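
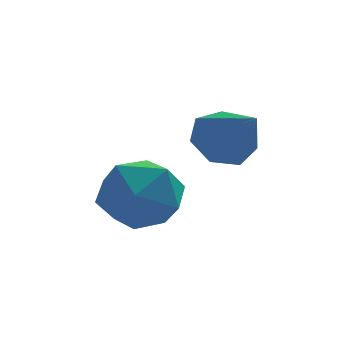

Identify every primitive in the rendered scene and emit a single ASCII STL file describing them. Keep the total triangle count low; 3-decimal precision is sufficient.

solid 
facet normal -0.339 0.717 -0.609
outer loop
vertex -0.922 0.163 1.335
vertex -1.181 0.508 1.886
vertex -0.546 0.563 1.597
endloop
endfacet
facet normal 0.786 -0.510 -0.349
outer loop
vertex -0.922 0.163 1.335
vertex -0.546 0.563 1.597
vertex -0.719 -0.468 2.714
endloop
endfacet
facet normal -0.339 0.718 -0.608
outer loop
vertex -0.546 0.563 1.597
vertex -1.181 0.508 1.886
vertex -0.649 0.921 2.077
endloop
endfacet
facet normal 0.982 0.035 0.185
outer loop
vertex -0.546 0.563 1.597
vertex -0.649 0.921 2.077
vertex -0.719 -0.468 2.714
endloop
endfacet
facet normal -0.339 0.718 -0.608
outer loop
vertex -0.649 0.921 2.077
vertex -1.181 0.508 1.886
vertex -1.152 0.968 2.413
endloop
endfacet
facet normal 0.546 0.326 0.772
outer loop
vertex -0.649 0.921 2.077
vertex -1.152 0.968 2.413
vertex -0.719 -0.468 2.714
endloop
endfacet
facet normal -0.341 0.718 -0.608
outer loop
vertex -1.152 0.968 2.413
vertex -1.181 0.508 1.886
vertex -1.677 0.668 2.353
endloop
endfacet
facet normal -0.194 0.145 0.970
outer loop
vertex -1.152 0.968 2.413
vertex -1.677 0.668 2.353
vertex -0.719 -0.468 2.714
endloop
endfacet
facet normal -0.340 0.718 -0.607
outer loop
vertex -1.677 0.668 2.353
vertex -1.181 0.508 1.886
vertex -1.829 0.248 1.942
endloop
endfacet
facet normal -0.680 -0.372 0.632
outer loop
vertex -1.677 0.668 2.353
vertex -1.829 0.248 1.942
vertex -0.719 -0.468 2.714
endloop
endfacet
facet normal -0.340 0.717 -0.609
outer loop
vertex -1.829 0.248 1.942
vertex -1.181 0.508 1.886
vertex -1.492 0.023 1.489
endloop
endfacet
facet normal -0.547 -0.837 0.009
outer loop
vertex -1.829 0.248 1.942
vertex -1.492 0.023 1.489
vertex -0.719 -0.468 2.714
endloop
endfacet
facet normal -0.340 0.717 -0.609
outer loop
vertex -1.492 0.023 1.489
vertex -1.181 0.508 1.886
vertex -0.922 0.163 1.335
endloop
endfacet
facet normal 0.105 -0.898 -0.427
outer loop
vertex -1.492 0.023 1.489
vertex -0.922 0.163 1.335
vertex -0.719 -0.468 2.714
endloop
endfacet
facet normal -0.140 0.968 0.207
outer loop
vertex -2.523 1.638 0.097
vertex -3.338 1.423 0.55
vertex -2.512 1.439 1.033
endloop
endfacet
facet normal 0.556 0.814 0.167
outer loop
vertex -2.523 1.638 0.097
vertex -2.512 1.439 1.033
vertex -1.829 1.089 0.462
endloop
endfacet
facet normal 0.685 0.546 -0.481
outer loop
vertex -2.523 1.638 0.097
vertex -1.829 1.089 0.462
vertex -2.232 0.858 -0.374
endloop
endfacet
facet normal 0.069 0.534 -0.842
outer loop
vertex -2.523 1.638 0.097
vertex -2.232 0.858 -0.374
vertex -3.165 1.064 -0.32
endloop
endfacet
facet normal -0.441 0.795 -0.416
outer loop
vertex -2.523 1.638 0.097
vertex -3.165 1.064 -0.32
vertex -3.338 1.423 0.55
endloop
endfacet
facet normal 0.698 0.306 0.647
outer loop
vertex -1.829 1.089 0.462
vertex -2.512 1.439 1.033
vertex -2.215 0.536 1.14
endloop
endfacet
facet normal -0.428 0.555 0.713
outer loop
vertex -2.512 1.439 1.033
vertex -3.338 1.423 0.55
vertex -3.148 0.742 1.194
endloop
endfacet
facet normal -0.915 0.276 -0.296
outer loop
vertex -3.338 1.423 0.55
vertex -3.165 1.064 -0.32
vertex -3.551 0.511 0.358
endloop
endfacet
facet normal -0.089 -0.146 -0.985
outer loop
vertex -3.165 1.064 -0.32
vertex -2.232 0.858 -0.374
vertex -2.868 0.161 -0.213
endloop
endfacet
facet normal 0.907 -0.127 -0.402
outer loop
vertex -2.232 0.858 -0.374
vertex -1.829 1.089 0.462
vertex -2.042 0.177 0.27
endloop
endfacet
facet normal -0.069 -0.534 0.842
outer loop
vertex -2.857 -0.038 0.723
vertex -2.215 0.536 1.14
vertex -3.148 0.742 1.194
endloop
endfacet
facet normal -0.685 -0.546 0.481
outer loop
vertex -2.857 -0.038 0.723
vertex -3.148 0.742 1.194
vertex -3.551 0.511 0.358
endloop
endfacet
facet normal -0.556 -0.814 -0.167
outer loop
vertex -2.857 -0.038 0.723
vertex -3.551 0.511 0.358
vertex -2.868 0.161 -0.213
endloop
endfacet
facet normal 0.140 -0.968 -0.207
outer loop
vertex -2.857 -0.038 0.723
vertex -2.868 0.161 -0.213
vertex -2.042 0.177 0.27
endloop
endfacet
facet normal 0.441 -0.795 0.416
outer loop
vertex -2.857 -0.038 0.723
vertex -2.042 0.177 0.27
vertex -2.215 0.536 1.14
endloop
endfacet
facet normal 0.089 0.146 0.985
outer loop
vertex -3.148 0.742 1.194
vertex -2.215 0.536 1.14
vertex -2.512 1.439 1.033
endloop
endfacet
facet normal -0.907 0.127 0.402
outer loop
vertex -3.551 0.511 0.358
vertex -3.148 0.742 1.194
vertex -3.338 1.423 0.55
endloop
endfacet
facet normal -0.698 -0.306 -0.647
outer loop
vertex -2.868 0.161 -0.213
vertex -3.551 0.511 0.358
vertex -3.165 1.064 -0.32
endloop
endfacet
facet normal 0.428 -0.555 -0.713
outer loop
vertex -2.042 0.177 0.27
vertex -2.868 0.161 -0.213
vertex -2.232 0.858 -0.374
endloop
endfacet
facet normal 0.915 -0.276 0.296
outer loop
vertex -2.215 0.536 1.14
vertex -2.042 0.177 0.27
vertex -1.829 1.089 0.462
endloop
endfacet

endsolid


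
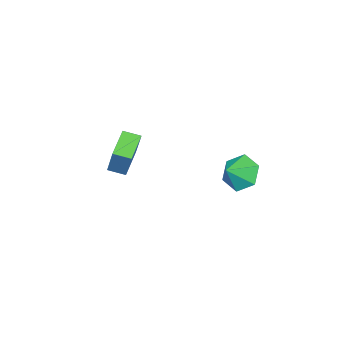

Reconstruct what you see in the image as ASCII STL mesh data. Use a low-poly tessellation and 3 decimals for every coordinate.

solid 
facet normal -0.587 0.768 -0.256
outer loop
vertex 0.253 -1.376 3.98
vertex 1.35 -0.732 3.395
vertex -0.106 -2.166 2.437
endloop
endfacet
facet normal -0.784 -0.460 0.418
outer loop
vertex 0.37 -2.788 2.645
vertex 0.253 -1.376 3.98
vertex -0.106 -2.166 2.437
endloop
endfacet
facet normal -0.587 0.768 -0.256
outer loop
vertex -0.106 -2.166 2.437
vertex 1.35 -0.732 3.395
vertex 0.991 -1.522 1.852
endloop
endfacet
facet normal -0.203 -0.447 -0.872
outer loop
vertex 0.991 -1.522 1.852
vertex 0.37 -2.788 2.645
vertex -0.106 -2.166 2.437
endloop
endfacet
facet normal 0.203 0.447 0.872
outer loop
vertex 0.253 -1.376 3.98
vertex 1.826 -1.354 3.603
vertex 1.35 -0.732 3.395
endloop
endfacet
facet normal -0.784 -0.460 0.418
outer loop
vertex 0.729 -1.998 4.188
vertex 0.253 -1.376 3.98
vertex 0.37 -2.788 2.645
endloop
endfacet
facet normal 0.203 0.447 0.872
outer loop
vertex 0.729 -1.998 4.188
vertex 1.826 -1.354 3.603
vertex 0.253 -1.376 3.98
endloop
endfacet
facet normal 0.784 0.460 -0.418
outer loop
vertex 1.35 -0.732 3.395
vertex 1.826 -1.354 3.603
vertex 0.991 -1.522 1.852
endloop
endfacet
facet normal -0.203 -0.447 -0.872
outer loop
vertex 1.467 -2.144 2.06
vertex 0.37 -2.788 2.645
vertex 0.991 -1.522 1.852
endloop
endfacet
facet normal 0.784 0.460 -0.418
outer loop
vertex 0.991 -1.522 1.852
vertex 1.826 -1.354 3.603
vertex 1.467 -2.144 2.06
endloop
endfacet
facet normal 0.587 -0.768 0.256
outer loop
vertex 1.467 -2.144 2.06
vertex 0.729 -1.998 4.188
vertex 0.37 -2.788 2.645
endloop
endfacet
facet normal 0.587 -0.768 0.256
outer loop
vertex 1.826 -1.354 3.603
vertex 0.729 -1.998 4.188
vertex 1.467 -2.144 2.06
endloop
endfacet
facet normal -0.836 -0.031 -0.548
outer loop
vertex -0.612 3.348 2.615
vertex -1.092 3.074 3.363
vertex -1.002 3.98 3.174
endloop
endfacet
facet normal 0.798 0.592 -0.113
outer loop
vertex -0.612 3.348 2.615
vertex -1.002 3.98 3.174
vertex -0.248 3.106 3.917
endloop
endfacet
facet normal -0.836 -0.031 -0.548
outer loop
vertex -1.002 3.98 3.174
vertex -1.092 3.074 3.363
vertex -1.482 3.707 3.922
endloop
endfacet
facet normal 0.376 0.767 0.521
outer loop
vertex -1.002 3.98 3.174
vertex -1.482 3.707 3.922
vertex -0.248 3.106 3.917
endloop
endfacet
facet normal -0.836 -0.031 -0.548
outer loop
vertex -1.482 3.707 3.922
vertex -1.092 3.074 3.363
vertex -1.572 2.8 4.111
endloop
endfacet
facet normal 0.098 0.194 0.976
outer loop
vertex -1.482 3.707 3.922
vertex -1.572 2.8 4.111
vertex -0.248 3.106 3.917
endloop
endfacet
facet normal -0.836 -0.031 -0.548
outer loop
vertex -1.572 2.8 4.111
vertex -1.092 3.074 3.363
vertex -1.182 2.168 3.552
endloop
endfacet
facet normal 0.245 -0.553 0.796
outer loop
vertex -1.572 2.8 4.111
vertex -1.182 2.168 3.552
vertex -0.248 3.106 3.917
endloop
endfacet
facet normal -0.836 -0.031 -0.548
outer loop
vertex -1.182 2.168 3.552
vertex -1.092 3.074 3.363
vertex -0.702 2.442 2.804
endloop
endfacet
facet normal 0.667 -0.727 0.162
outer loop
vertex -1.182 2.168 3.552
vertex -0.702 2.442 2.804
vertex -0.248 3.106 3.917
endloop
endfacet
facet normal -0.836 -0.031 -0.548
outer loop
vertex -0.702 2.442 2.804
vertex -1.092 3.074 3.363
vertex -0.612 3.348 2.615
endloop
endfacet
facet normal 0.944 -0.155 -0.293
outer loop
vertex -0.702 2.442 2.804
vertex -0.612 3.348 2.615
vertex -0.248 3.106 3.917
endloop
endfacet

endsolid


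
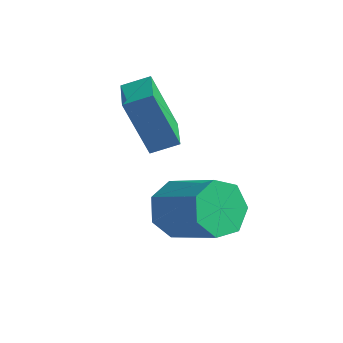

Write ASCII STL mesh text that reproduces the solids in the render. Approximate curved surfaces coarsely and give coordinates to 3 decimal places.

solid 
facet normal -0.784 0.214 -0.582
outer loop
vertex 0.539 0.641 -3.666
vertex 0.031 -0.102 -3.254
vertex 0.078 0.845 -2.97
endloop
endfacet
facet normal 0.311 0.948 -0.072
outer loop
vertex 0.539 0.641 -3.666
vertex 0.078 0.845 -2.97
vertex 2.217 0.185 -2.418
endloop
endfacet
facet normal 0.311 0.948 -0.072
outer loop
vertex 2.217 0.185 -2.418
vertex 0.078 0.845 -2.97
vertex 1.756 0.389 -1.723
endloop
endfacet
facet normal 0.784 -0.213 0.583
outer loop
vertex 2.217 0.185 -2.418
vertex 1.756 0.389 -1.723
vertex 1.709 -0.558 -2.006
endloop
endfacet
facet normal -0.784 0.214 -0.583
outer loop
vertex 0.078 0.845 -2.97
vertex 0.031 -0.102 -3.254
vertex -0.419 0.336 -2.488
endloop
endfacet
facet normal -0.226 0.777 0.588
outer loop
vertex 0.078 0.845 -2.97
vertex -0.419 0.336 -2.488
vertex 1.756 0.389 -1.723
endloop
endfacet
facet normal -0.226 0.777 0.588
outer loop
vertex 1.756 0.389 -1.723
vertex -0.419 0.336 -2.488
vertex 1.259 -0.12 -1.241
endloop
endfacet
facet normal 0.784 -0.213 0.583
outer loop
vertex 1.756 0.389 -1.723
vertex 1.259 -0.12 -1.241
vertex 1.709 -0.558 -2.006
endloop
endfacet
facet normal -0.784 0.214 -0.583
outer loop
vertex -0.419 0.336 -2.488
vertex 0.031 -0.102 -3.254
vertex -0.577 -0.503 -2.583
endloop
endfacet
facet normal -0.593 0.020 0.805
outer loop
vertex -0.419 0.336 -2.488
vertex -0.577 -0.503 -2.583
vertex 1.259 -0.12 -1.241
endloop
endfacet
facet normal -0.593 0.021 0.805
outer loop
vertex 1.259 -0.12 -1.241
vertex -0.577 -0.503 -2.583
vertex 1.101 -0.959 -1.335
endloop
endfacet
facet normal 0.784 -0.213 0.583
outer loop
vertex 1.259 -0.12 -1.241
vertex 1.101 -0.959 -1.335
vertex 1.709 -0.558 -2.006
endloop
endfacet
facet normal -0.784 0.213 -0.583
outer loop
vertex -0.577 -0.503 -2.583
vertex 0.031 -0.102 -3.254
vertex -0.277 -1.04 -3.183
endloop
endfacet
facet normal -0.513 -0.751 0.416
outer loop
vertex -0.577 -0.503 -2.583
vertex -0.277 -1.04 -3.183
vertex 1.101 -0.959 -1.335
endloop
endfacet
facet normal -0.513 -0.751 0.416
outer loop
vertex 1.101 -0.959 -1.335
vertex -0.277 -1.04 -3.183
vertex 1.401 -1.496 -1.935
endloop
endfacet
facet normal 0.784 -0.213 0.583
outer loop
vertex 1.101 -0.959 -1.335
vertex 1.401 -1.496 -1.935
vertex 1.709 -0.558 -2.006
endloop
endfacet
facet normal -0.784 0.213 -0.583
outer loop
vertex -0.277 -1.04 -3.183
vertex 0.031 -0.102 -3.254
vertex 0.255 -0.871 -3.836
endloop
endfacet
facet normal -0.047 -0.957 -0.286
outer loop
vertex -0.277 -1.04 -3.183
vertex 0.255 -0.871 -3.836
vertex 1.401 -1.496 -1.935
endloop
endfacet
facet normal -0.047 -0.957 -0.286
outer loop
vertex 1.401 -1.496 -1.935
vertex 0.255 -0.871 -3.836
vertex 1.933 -1.327 -2.588
endloop
endfacet
facet normal 0.784 -0.213 0.583
outer loop
vertex 1.401 -1.496 -1.935
vertex 1.933 -1.327 -2.588
vertex 1.709 -0.558 -2.006
endloop
endfacet
facet normal -0.784 0.213 -0.583
outer loop
vertex 0.255 -0.871 -3.836
vertex 0.031 -0.102 -3.254
vertex 0.618 -0.123 -4.051
endloop
endfacet
facet normal 0.455 -0.443 -0.773
outer loop
vertex 0.255 -0.871 -3.836
vertex 0.618 -0.123 -4.051
vertex 1.933 -1.327 -2.588
endloop
endfacet
facet normal 0.455 -0.443 -0.773
outer loop
vertex 1.933 -1.327 -2.588
vertex 0.618 -0.123 -4.051
vertex 2.296 -0.579 -2.803
endloop
endfacet
facet normal 0.784 -0.213 0.583
outer loop
vertex 1.933 -1.327 -2.588
vertex 2.296 -0.579 -2.803
vertex 1.709 -0.558 -2.006
endloop
endfacet
facet normal -0.784 0.213 -0.583
outer loop
vertex 0.618 -0.123 -4.051
vertex 0.031 -0.102 -3.254
vertex 0.539 0.641 -3.666
endloop
endfacet
facet normal 0.614 0.405 -0.678
outer loop
vertex 0.618 -0.123 -4.051
vertex 0.539 0.641 -3.666
vertex 2.296 -0.579 -2.803
endloop
endfacet
facet normal 0.614 0.405 -0.678
outer loop
vertex 2.296 -0.579 -2.803
vertex 0.539 0.641 -3.666
vertex 2.217 0.185 -2.418
endloop
endfacet
facet normal 0.784 -0.213 0.583
outer loop
vertex 2.296 -0.579 -2.803
vertex 2.217 0.185 -2.418
vertex 1.709 -0.558 -2.006
endloop
endfacet
facet normal -0.771 -0.533 -0.348
outer loop
vertex -1.96 0.34 0.504
vertex -2.609 1.439 0.26
vertex -1.1 0.404 -1.498
endloop
endfacet
facet normal 0.499 -0.846 0.187
outer loop
vertex -0.351 0.921 -1.16
vertex -1.96 0.34 0.504
vertex -1.1 0.404 -1.498
endloop
endfacet
facet normal -0.771 -0.532 -0.349
outer loop
vertex -1.1 0.404 -1.498
vertex -2.609 1.439 0.26
vertex -1.749 1.504 -1.742
endloop
endfacet
facet normal 0.394 0.029 -0.918
outer loop
vertex -1.749 1.504 -1.742
vertex -0.351 0.921 -1.16
vertex -1.1 0.404 -1.498
endloop
endfacet
facet normal -0.394 -0.029 0.918
outer loop
vertex -1.96 0.34 0.504
vertex -1.86 1.956 0.598
vertex -2.609 1.439 0.26
endloop
endfacet
facet normal 0.499 -0.846 0.187
outer loop
vertex -1.211 0.856 0.842
vertex -1.96 0.34 0.504
vertex -0.351 0.921 -1.16
endloop
endfacet
facet normal -0.394 -0.029 0.918
outer loop
vertex -1.211 0.856 0.842
vertex -1.86 1.956 0.598
vertex -1.96 0.34 0.504
endloop
endfacet
facet normal -0.499 0.846 -0.187
outer loop
vertex -2.609 1.439 0.26
vertex -1.86 1.956 0.598
vertex -1.749 1.504 -1.742
endloop
endfacet
facet normal 0.394 0.029 -0.918
outer loop
vertex -1.0 2.02 -1.404
vertex -0.351 0.921 -1.16
vertex -1.749 1.504 -1.742
endloop
endfacet
facet normal -0.499 0.846 -0.187
outer loop
vertex -1.749 1.504 -1.742
vertex -1.86 1.956 0.598
vertex -1.0 2.02 -1.404
endloop
endfacet
facet normal 0.771 0.533 0.349
outer loop
vertex -1.0 2.02 -1.404
vertex -1.211 0.856 0.842
vertex -0.351 0.921 -1.16
endloop
endfacet
facet normal 0.771 0.532 0.348
outer loop
vertex -1.86 1.956 0.598
vertex -1.211 0.856 0.842
vertex -1.0 2.02 -1.404
endloop
endfacet

endsolid


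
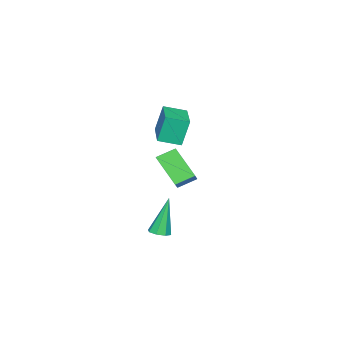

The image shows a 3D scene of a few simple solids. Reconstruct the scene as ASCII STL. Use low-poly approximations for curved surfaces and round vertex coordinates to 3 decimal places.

solid 
facet normal 0.293 -0.061 -0.954
outer loop
vertex 2.772 -0.656 -0.653
vertex 2.333 -0.4 -0.804
vertex 2.823 -0.254 -0.663
endloop
endfacet
facet normal 0.851 -0.095 0.517
outer loop
vertex 2.772 -0.656 -0.653
vertex 2.823 -0.254 -0.663
vertex 1.747 -0.28 1.104
endloop
endfacet
facet normal 0.292 -0.059 -0.954
outer loop
vertex 2.823 -0.254 -0.663
vertex 2.333 -0.4 -0.804
vertex 2.587 0.063 -0.755
endloop
endfacet
facet normal 0.668 0.618 0.416
outer loop
vertex 2.823 -0.254 -0.663
vertex 2.587 0.063 -0.755
vertex 1.747 -0.28 1.104
endloop
endfacet
facet normal 0.293 -0.060 -0.954
outer loop
vertex 2.587 0.063 -0.755
vertex 2.333 -0.4 -0.804
vertex 2.202 0.108 -0.876
endloop
endfacet
facet normal 0.050 0.978 0.203
outer loop
vertex 2.587 0.063 -0.755
vertex 2.202 0.108 -0.876
vertex 1.747 -0.28 1.104
endloop
endfacet
facet normal 0.294 -0.059 -0.954
outer loop
vertex 2.202 0.108 -0.876
vertex 2.333 -0.4 -0.804
vertex 1.895 -0.144 -0.955
endloop
endfacet
facet normal -0.635 0.772 0.005
outer loop
vertex 2.202 0.108 -0.876
vertex 1.895 -0.144 -0.955
vertex 1.747 -0.28 1.104
endloop
endfacet
facet normal 0.293 -0.061 -0.954
outer loop
vertex 1.895 -0.144 -0.955
vertex 2.333 -0.4 -0.804
vertex 1.844 -0.547 -0.945
endloop
endfacet
facet normal -0.990 0.124 -0.063
outer loop
vertex 1.895 -0.144 -0.955
vertex 1.844 -0.547 -0.945
vertex 1.747 -0.28 1.104
endloop
endfacet
facet normal 0.293 -0.059 -0.954
outer loop
vertex 1.844 -0.547 -0.945
vertex 2.333 -0.4 -0.804
vertex 2.08 -0.863 -0.853
endloop
endfacet
facet normal -0.806 -0.591 0.039
outer loop
vertex 1.844 -0.547 -0.945
vertex 2.08 -0.863 -0.853
vertex 1.747 -0.28 1.104
endloop
endfacet
facet normal 0.293 -0.059 -0.954
outer loop
vertex 2.08 -0.863 -0.853
vertex 2.333 -0.4 -0.804
vertex 2.465 -0.908 -0.732
endloop
endfacet
facet normal -0.190 -0.949 0.251
outer loop
vertex 2.08 -0.863 -0.853
vertex 2.465 -0.908 -0.732
vertex 1.747 -0.28 1.104
endloop
endfacet
facet normal 0.294 -0.059 -0.954
outer loop
vertex 2.465 -0.908 -0.732
vertex 2.333 -0.4 -0.804
vertex 2.772 -0.656 -0.653
endloop
endfacet
facet normal 0.495 -0.744 0.448
outer loop
vertex 2.465 -0.908 -0.732
vertex 2.772 -0.656 -0.653
vertex 1.747 -0.28 1.104
endloop
endfacet
facet normal -0.645 0.626 0.438
outer loop
vertex 1.284 -0.116 3.782
vertex 2.124 0.292 4.435
vertex 1.631 1.075 2.591
endloop
endfacet
facet normal -0.738 -0.358 -0.573
outer loop
vertex 2.256 0.468 2.165
vertex 1.284 -0.116 3.782
vertex 1.631 1.075 2.591
endloop
endfacet
facet normal -0.645 0.626 0.438
outer loop
vertex 1.631 1.075 2.591
vertex 2.124 0.292 4.435
vertex 2.471 1.483 3.244
endloop
endfacet
facet normal 0.201 0.693 -0.692
outer loop
vertex 2.471 1.483 3.244
vertex 2.256 0.468 2.165
vertex 1.631 1.075 2.591
endloop
endfacet
facet normal -0.201 -0.693 0.692
outer loop
vertex 1.284 -0.116 3.782
vertex 2.749 -0.315 4.009
vertex 2.124 0.292 4.435
endloop
endfacet
facet normal -0.738 -0.358 -0.573
outer loop
vertex 1.909 -0.723 3.356
vertex 1.284 -0.116 3.782
vertex 2.256 0.468 2.165
endloop
endfacet
facet normal -0.201 -0.693 0.692
outer loop
vertex 1.909 -0.723 3.356
vertex 2.749 -0.315 4.009
vertex 1.284 -0.116 3.782
endloop
endfacet
facet normal 0.738 0.358 0.573
outer loop
vertex 2.124 0.292 4.435
vertex 2.749 -0.315 4.009
vertex 2.471 1.483 3.244
endloop
endfacet
facet normal 0.201 0.693 -0.692
outer loop
vertex 3.096 0.876 2.818
vertex 2.256 0.468 2.165
vertex 2.471 1.483 3.244
endloop
endfacet
facet normal 0.738 0.358 0.573
outer loop
vertex 2.471 1.483 3.244
vertex 2.749 -0.315 4.009
vertex 3.096 0.876 2.818
endloop
endfacet
facet normal 0.645 -0.626 -0.438
outer loop
vertex 3.096 0.876 2.818
vertex 1.909 -0.723 3.356
vertex 2.256 0.468 2.165
endloop
endfacet
facet normal 0.645 -0.626 -0.438
outer loop
vertex 2.749 -0.315 4.009
vertex 1.909 -0.723 3.356
vertex 3.096 0.876 2.818
endloop
endfacet
facet normal -0.811 -0.576 -0.101
outer loop
vertex -3.788 -4.095 3.774
vertex -4.411 -3.164 3.472
vertex -3.446 -4.328 2.353
endloop
endfacet
facet normal 0.537 -0.802 0.261
outer loop
vertex -1.709 -3.096 2.568
vertex -3.788 -4.095 3.774
vertex -3.446 -4.328 2.353
endloop
endfacet
facet normal -0.811 -0.576 -0.101
outer loop
vertex -3.446 -4.328 2.353
vertex -4.411 -3.164 3.472
vertex -4.069 -3.397 2.05
endloop
endfacet
facet normal 0.231 -0.158 -0.960
outer loop
vertex -4.069 -3.397 2.05
vertex -1.709 -3.096 2.568
vertex -3.446 -4.328 2.353
endloop
endfacet
facet normal -0.230 0.157 0.960
outer loop
vertex -3.788 -4.095 3.774
vertex -2.674 -1.932 3.687
vertex -4.411 -3.164 3.472
endloop
endfacet
facet normal 0.537 -0.802 0.261
outer loop
vertex -2.051 -2.863 3.99
vertex -3.788 -4.095 3.774
vertex -1.709 -3.096 2.568
endloop
endfacet
facet normal -0.231 0.158 0.960
outer loop
vertex -2.051 -2.863 3.99
vertex -2.674 -1.932 3.687
vertex -3.788 -4.095 3.774
endloop
endfacet
facet normal -0.537 0.802 -0.261
outer loop
vertex -4.411 -3.164 3.472
vertex -2.674 -1.932 3.687
vertex -4.069 -3.397 2.05
endloop
endfacet
facet normal 0.231 -0.157 -0.960
outer loop
vertex -2.332 -2.165 2.266
vertex -1.709 -3.096 2.568
vertex -4.069 -3.397 2.05
endloop
endfacet
facet normal -0.537 0.802 -0.261
outer loop
vertex -4.069 -3.397 2.05
vertex -2.674 -1.932 3.687
vertex -2.332 -2.165 2.266
endloop
endfacet
facet normal 0.811 0.576 0.101
outer loop
vertex -2.332 -2.165 2.266
vertex -2.051 -2.863 3.99
vertex -1.709 -3.096 2.568
endloop
endfacet
facet normal 0.811 0.576 0.101
outer loop
vertex -2.674 -1.932 3.687
vertex -2.051 -2.863 3.99
vertex -2.332 -2.165 2.266
endloop
endfacet

endsolid


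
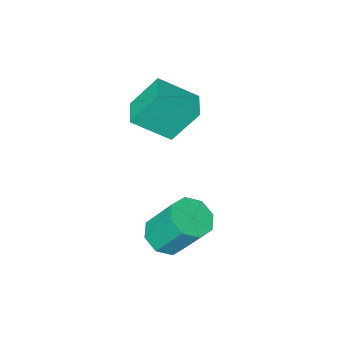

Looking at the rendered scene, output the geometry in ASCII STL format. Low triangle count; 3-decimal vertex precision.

solid 
facet normal 0.249 -0.472 -0.845
outer loop
vertex -0.296 2.569 -1.465
vertex -1.092 2.62 -1.728
vertex -0.411 3.106 -1.799
endloop
endfacet
facet normal 0.952 0.281 0.123
outer loop
vertex -0.296 2.569 -1.465
vertex -0.411 3.106 -1.799
vertex -0.771 3.469 0.151
endloop
endfacet
facet normal 0.952 0.280 0.124
outer loop
vertex -0.771 3.469 0.151
vertex -0.411 3.106 -1.799
vertex -0.886 4.007 -0.183
endloop
endfacet
facet normal -0.249 0.472 0.846
outer loop
vertex -0.771 3.469 0.151
vertex -0.886 4.007 -0.183
vertex -1.568 3.52 -0.112
endloop
endfacet
facet normal 0.248 -0.472 -0.846
outer loop
vertex -0.411 3.106 -1.799
vertex -1.092 2.62 -1.728
vertex -0.925 3.359 -2.091
endloop
endfacet
facet normal 0.547 0.789 -0.279
outer loop
vertex -0.411 3.106 -1.799
vertex -0.925 3.359 -2.091
vertex -0.886 4.007 -0.183
endloop
endfacet
facet normal 0.545 0.790 -0.280
outer loop
vertex -0.886 4.007 -0.183
vertex -0.925 3.359 -2.091
vertex -1.401 4.259 -0.475
endloop
endfacet
facet normal -0.249 0.472 0.846
outer loop
vertex -0.886 4.007 -0.183
vertex -1.401 4.259 -0.475
vertex -1.568 3.52 -0.112
endloop
endfacet
facet normal 0.249 -0.472 -0.846
outer loop
vertex -0.925 3.359 -2.091
vertex -1.092 2.62 -1.728
vertex -1.537 3.178 -2.17
endloop
endfacet
facet normal -0.180 0.836 -0.519
outer loop
vertex -0.925 3.359 -2.091
vertex -1.537 3.178 -2.17
vertex -1.401 4.259 -0.475
endloop
endfacet
facet normal -0.179 0.836 -0.519
outer loop
vertex -1.401 4.259 -0.475
vertex -1.537 3.178 -2.17
vertex -2.013 4.079 -0.554
endloop
endfacet
facet normal -0.248 0.472 0.846
outer loop
vertex -1.401 4.259 -0.475
vertex -2.013 4.079 -0.554
vertex -1.568 3.52 -0.112
endloop
endfacet
facet normal 0.249 -0.472 -0.846
outer loop
vertex -1.537 3.178 -2.17
vertex -1.092 2.62 -1.728
vertex -1.889 2.671 -1.991
endloop
endfacet
facet normal -0.799 0.394 -0.455
outer loop
vertex -1.537 3.178 -2.17
vertex -1.889 2.671 -1.991
vertex -2.013 4.079 -0.554
endloop
endfacet
facet normal -0.800 0.393 -0.454
outer loop
vertex -2.013 4.079 -0.554
vertex -1.889 2.671 -1.991
vertex -2.364 3.571 -0.375
endloop
endfacet
facet normal -0.249 0.471 0.846
outer loop
vertex -2.013 4.079 -0.554
vertex -2.364 3.571 -0.375
vertex -1.568 3.52 -0.112
endloop
endfacet
facet normal 0.249 -0.472 -0.846
outer loop
vertex -1.889 2.671 -1.991
vertex -1.092 2.62 -1.728
vertex -1.774 2.133 -1.657
endloop
endfacet
facet normal -0.952 -0.280 -0.124
outer loop
vertex -1.889 2.671 -1.991
vertex -1.774 2.133 -1.657
vertex -2.364 3.571 -0.375
endloop
endfacet
facet normal -0.952 -0.281 -0.123
outer loop
vertex -2.364 3.571 -0.375
vertex -1.774 2.133 -1.657
vertex -2.249 3.034 -0.041
endloop
endfacet
facet normal -0.249 0.472 0.845
outer loop
vertex -2.364 3.571 -0.375
vertex -2.249 3.034 -0.041
vertex -1.568 3.52 -0.112
endloop
endfacet
facet normal 0.249 -0.472 -0.846
outer loop
vertex -1.774 2.133 -1.657
vertex -1.092 2.62 -1.728
vertex -1.259 1.881 -1.365
endloop
endfacet
facet normal -0.545 -0.790 0.280
outer loop
vertex -1.774 2.133 -1.657
vertex -1.259 1.881 -1.365
vertex -2.249 3.034 -0.041
endloop
endfacet
facet normal -0.547 -0.789 0.279
outer loop
vertex -2.249 3.034 -0.041
vertex -1.259 1.881 -1.365
vertex -1.735 2.781 0.251
endloop
endfacet
facet normal -0.248 0.472 0.846
outer loop
vertex -2.249 3.034 -0.041
vertex -1.735 2.781 0.251
vertex -1.568 3.52 -0.112
endloop
endfacet
facet normal 0.248 -0.472 -0.846
outer loop
vertex -1.259 1.881 -1.365
vertex -1.092 2.62 -1.728
vertex -0.647 2.061 -1.286
endloop
endfacet
facet normal 0.179 -0.836 0.518
outer loop
vertex -1.259 1.881 -1.365
vertex -0.647 2.061 -1.286
vertex -1.735 2.781 0.251
endloop
endfacet
facet normal 0.180 -0.836 0.519
outer loop
vertex -1.735 2.781 0.251
vertex -0.647 2.061 -1.286
vertex -1.123 2.962 0.33
endloop
endfacet
facet normal -0.249 0.472 0.846
outer loop
vertex -1.735 2.781 0.251
vertex -1.123 2.962 0.33
vertex -1.568 3.52 -0.112
endloop
endfacet
facet normal 0.249 -0.471 -0.846
outer loop
vertex -0.647 2.061 -1.286
vertex -1.092 2.62 -1.728
vertex -0.296 2.569 -1.465
endloop
endfacet
facet normal 0.800 -0.392 0.454
outer loop
vertex -0.647 2.061 -1.286
vertex -0.296 2.569 -1.465
vertex -1.123 2.962 0.33
endloop
endfacet
facet normal 0.799 -0.394 0.454
outer loop
vertex -1.123 2.962 0.33
vertex -0.296 2.569 -1.465
vertex -0.771 3.469 0.151
endloop
endfacet
facet normal -0.249 0.472 0.846
outer loop
vertex -1.123 2.962 0.33
vertex -0.771 3.469 0.151
vertex -1.568 3.52 -0.112
endloop
endfacet
facet normal -0.504 -0.864 -0.029
outer loop
vertex -2.071 -1.413 1.727
vertex -2.919 -0.964 3.094
vertex -3.28 -0.675 0.734
endloop
endfacet
facet normal 0.508 -0.269 -0.818
outer loop
vertex -2.721 0.284 0.766
vertex -2.071 -1.413 1.727
vertex -3.28 -0.675 0.734
endloop
endfacet
facet normal -0.504 -0.864 -0.029
outer loop
vertex -3.28 -0.675 0.734
vertex -2.919 -0.964 3.094
vertex -4.128 -0.226 2.101
endloop
endfacet
facet normal -0.699 0.427 -0.574
outer loop
vertex -4.128 -0.226 2.101
vertex -2.721 0.284 0.766
vertex -3.28 -0.675 0.734
endloop
endfacet
facet normal 0.699 -0.427 0.574
outer loop
vertex -2.071 -1.413 1.727
vertex -2.36 -0.005 3.126
vertex -2.919 -0.964 3.094
endloop
endfacet
facet normal 0.508 -0.269 -0.818
outer loop
vertex -1.512 -0.454 1.759
vertex -2.071 -1.413 1.727
vertex -2.721 0.284 0.766
endloop
endfacet
facet normal 0.699 -0.427 0.574
outer loop
vertex -1.512 -0.454 1.759
vertex -2.36 -0.005 3.126
vertex -2.071 -1.413 1.727
endloop
endfacet
facet normal -0.508 0.269 0.818
outer loop
vertex -2.919 -0.964 3.094
vertex -2.36 -0.005 3.126
vertex -4.128 -0.226 2.101
endloop
endfacet
facet normal -0.699 0.427 -0.574
outer loop
vertex -3.569 0.733 2.133
vertex -2.721 0.284 0.766
vertex -4.128 -0.226 2.101
endloop
endfacet
facet normal -0.508 0.269 0.818
outer loop
vertex -4.128 -0.226 2.101
vertex -2.36 -0.005 3.126
vertex -3.569 0.733 2.133
endloop
endfacet
facet normal 0.504 0.864 0.029
outer loop
vertex -3.569 0.733 2.133
vertex -1.512 -0.454 1.759
vertex -2.721 0.284 0.766
endloop
endfacet
facet normal 0.504 0.864 0.029
outer loop
vertex -2.36 -0.005 3.126
vertex -1.512 -0.454 1.759
vertex -3.569 0.733 2.133
endloop
endfacet

endsolid


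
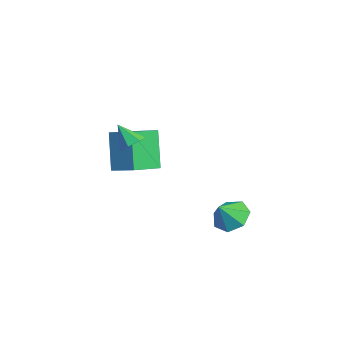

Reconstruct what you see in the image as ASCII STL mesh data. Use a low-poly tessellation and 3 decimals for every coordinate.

solid 
facet normal -0.505 0.106 0.857
outer loop
vertex 0.998 -1.486 2.341
vertex 0.3 -0.177 1.767
vertex 0.121 -2.144 1.906
endloop
endfacet
facet normal 0.438 -0.823 0.361
outer loop
vertex 1.06 -2.343 0.313
vertex 0.998 -1.486 2.341
vertex 0.121 -2.144 1.906
endloop
endfacet
facet normal -0.504 0.106 0.857
outer loop
vertex 0.121 -2.144 1.906
vertex 0.3 -0.177 1.767
vertex -0.577 -0.836 1.333
endloop
endfacet
facet normal -0.743 -0.558 -0.368
outer loop
vertex -0.577 -0.836 1.333
vertex 1.06 -2.343 0.313
vertex 0.121 -2.144 1.906
endloop
endfacet
facet normal 0.743 0.558 0.369
outer loop
vertex 0.998 -1.486 2.341
vertex 1.239 -0.376 0.174
vertex 0.3 -0.177 1.767
endloop
endfacet
facet normal 0.439 -0.823 0.361
outer loop
vertex 1.937 -1.684 0.747
vertex 0.998 -1.486 2.341
vertex 1.06 -2.343 0.313
endloop
endfacet
facet normal 0.743 0.558 0.369
outer loop
vertex 1.937 -1.684 0.747
vertex 1.239 -0.376 0.174
vertex 0.998 -1.486 2.341
endloop
endfacet
facet normal -0.439 0.822 -0.362
outer loop
vertex 0.3 -0.177 1.767
vertex 1.239 -0.376 0.174
vertex -0.577 -0.836 1.333
endloop
endfacet
facet normal -0.743 -0.558 -0.369
outer loop
vertex 0.362 -1.034 -0.261
vertex 1.06 -2.343 0.313
vertex -0.577 -0.836 1.333
endloop
endfacet
facet normal -0.439 0.823 -0.361
outer loop
vertex -0.577 -0.836 1.333
vertex 1.239 -0.376 0.174
vertex 0.362 -1.034 -0.261
endloop
endfacet
facet normal 0.504 -0.107 -0.857
outer loop
vertex 0.362 -1.034 -0.261
vertex 1.937 -1.684 0.747
vertex 1.06 -2.343 0.313
endloop
endfacet
facet normal 0.505 -0.106 -0.857
outer loop
vertex 1.239 -0.376 0.174
vertex 1.937 -1.684 0.747
vertex 0.362 -1.034 -0.261
endloop
endfacet
facet normal 0.576 0.374 -0.727
outer loop
vertex 2.948 -2.189 2.796
vertex 2.484 -1.866 2.594
vertex 2.898 -1.713 3.001
endloop
endfacet
facet normal 0.471 -0.307 0.827
outer loop
vertex 2.948 -2.189 2.796
vertex 2.898 -1.713 3.001
vertex 1.856 -2.274 3.386
endloop
endfacet
facet normal 0.576 0.374 -0.727
outer loop
vertex 2.898 -1.713 3.001
vertex 2.484 -1.866 2.594
vertex 2.536 -1.353 2.899
endloop
endfacet
facet normal 0.128 0.388 0.913
outer loop
vertex 2.898 -1.713 3.001
vertex 2.536 -1.353 2.899
vertex 1.856 -2.274 3.386
endloop
endfacet
facet normal 0.576 0.374 -0.727
outer loop
vertex 2.536 -1.353 2.899
vertex 2.484 -1.866 2.594
vertex 2.135 -1.379 2.568
endloop
endfacet
facet normal -0.501 0.664 0.555
outer loop
vertex 2.536 -1.353 2.899
vertex 2.135 -1.379 2.568
vertex 1.856 -2.274 3.386
endloop
endfacet
facet normal 0.576 0.374 -0.726
outer loop
vertex 2.135 -1.379 2.568
vertex 2.484 -1.866 2.594
vertex 1.997 -1.772 2.256
endloop
endfacet
facet normal -0.949 0.316 0.022
outer loop
vertex 2.135 -1.379 2.568
vertex 1.997 -1.772 2.256
vertex 1.856 -2.274 3.386
endloop
endfacet
facet normal 0.577 0.373 -0.727
outer loop
vertex 1.997 -1.772 2.256
vertex 2.484 -1.866 2.594
vertex 2.226 -2.237 2.199
endloop
endfacet
facet normal -0.873 -0.395 -0.285
outer loop
vertex 1.997 -1.772 2.256
vertex 2.226 -2.237 2.199
vertex 1.856 -2.274 3.386
endloop
endfacet
facet normal 0.576 0.374 -0.727
outer loop
vertex 2.226 -2.237 2.199
vertex 2.484 -1.866 2.594
vertex 2.649 -2.422 2.439
endloop
endfacet
facet normal -0.333 -0.934 -0.133
outer loop
vertex 2.226 -2.237 2.199
vertex 2.649 -2.422 2.439
vertex 1.856 -2.274 3.386
endloop
endfacet
facet normal 0.576 0.374 -0.727
outer loop
vertex 2.649 -2.422 2.439
vertex 2.484 -1.866 2.594
vertex 2.948 -2.189 2.796
endloop
endfacet
facet normal 0.265 -0.894 0.362
outer loop
vertex 2.649 -2.422 2.439
vertex 2.948 -2.189 2.796
vertex 1.856 -2.274 3.386
endloop
endfacet
facet normal -0.232 0.581 -0.780
outer loop
vertex 2.65 1.96 -3.195
vertex 2.023 2.327 -2.735
vertex 2.847 2.564 -2.804
endloop
endfacet
facet normal 0.898 -0.405 0.173
outer loop
vertex 2.65 1.96 -3.195
vertex 2.847 2.564 -2.804
vertex 2.277 1.693 -1.885
endloop
endfacet
facet normal -0.232 0.580 -0.780
outer loop
vertex 2.847 2.564 -2.804
vertex 2.023 2.327 -2.735
vertex 2.423 2.99 -2.361
endloop
endfacet
facet normal 0.778 0.137 0.613
outer loop
vertex 2.847 2.564 -2.804
vertex 2.423 2.99 -2.361
vertex 2.277 1.693 -1.885
endloop
endfacet
facet normal -0.234 0.581 -0.780
outer loop
vertex 2.423 2.99 -2.361
vertex 2.023 2.327 -2.735
vertex 1.698 2.916 -2.199
endloop
endfacet
facet normal 0.175 0.322 0.930
outer loop
vertex 2.423 2.99 -2.361
vertex 1.698 2.916 -2.199
vertex 2.277 1.693 -1.885
endloop
endfacet
facet normal -0.234 0.581 -0.780
outer loop
vertex 1.698 2.916 -2.199
vertex 2.023 2.327 -2.735
vertex 1.218 2.398 -2.441
endloop
endfacet
facet normal -0.459 0.011 0.888
outer loop
vertex 1.698 2.916 -2.199
vertex 1.218 2.398 -2.441
vertex 2.277 1.693 -1.885
endloop
endfacet
facet normal -0.234 0.581 -0.780
outer loop
vertex 1.218 2.398 -2.441
vertex 2.023 2.327 -2.735
vertex 1.344 1.827 -2.904
endloop
endfacet
facet normal -0.646 -0.562 0.517
outer loop
vertex 1.218 2.398 -2.441
vertex 1.344 1.827 -2.904
vertex 2.277 1.693 -1.885
endloop
endfacet
facet normal -0.234 0.581 -0.780
outer loop
vertex 1.344 1.827 -2.904
vertex 2.023 2.327 -2.735
vertex 1.981 1.632 -3.24
endloop
endfacet
facet normal -0.244 -0.965 0.097
outer loop
vertex 1.344 1.827 -2.904
vertex 1.981 1.632 -3.24
vertex 2.277 1.693 -1.885
endloop
endfacet
facet normal -0.232 0.581 -0.780
outer loop
vertex 1.981 1.632 -3.24
vertex 2.023 2.327 -2.735
vertex 2.65 1.96 -3.195
endloop
endfacet
facet normal 0.443 -0.895 -0.056
outer loop
vertex 1.981 1.632 -3.24
vertex 2.65 1.96 -3.195
vertex 2.277 1.693 -1.885
endloop
endfacet

endsolid


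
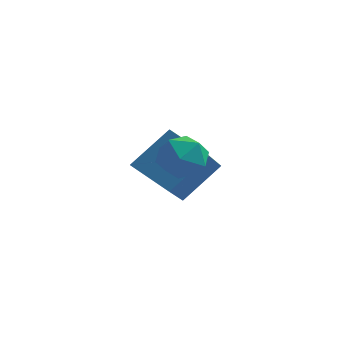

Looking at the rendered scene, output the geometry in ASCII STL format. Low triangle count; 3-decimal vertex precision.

solid 
facet normal -0.854 0.228 0.468
outer loop
vertex -4.152 -2.33 1.482
vertex -3.289 -1.456 2.63
vertex -4.331 -0.642 0.332
endloop
endfacet
facet normal -0.513 -0.520 -0.683
outer loop
vertex -3.051 -0.984 -0.37
vertex -4.152 -2.33 1.482
vertex -4.331 -0.642 0.332
endloop
endfacet
facet normal -0.854 0.228 0.468
outer loop
vertex -4.331 -0.642 0.332
vertex -3.289 -1.456 2.63
vertex -3.469 0.232 1.479
endloop
endfacet
facet normal -0.088 0.823 -0.561
outer loop
vertex -3.469 0.232 1.479
vertex -3.051 -0.984 -0.37
vertex -4.331 -0.642 0.332
endloop
endfacet
facet normal 0.088 -0.823 0.561
outer loop
vertex -4.152 -2.33 1.482
vertex -2.009 -1.798 1.928
vertex -3.289 -1.456 2.63
endloop
endfacet
facet normal -0.513 -0.520 -0.683
outer loop
vertex -2.871 -2.672 0.781
vertex -4.152 -2.33 1.482
vertex -3.051 -0.984 -0.37
endloop
endfacet
facet normal 0.087 -0.823 0.561
outer loop
vertex -2.871 -2.672 0.781
vertex -2.009 -1.798 1.928
vertex -4.152 -2.33 1.482
endloop
endfacet
facet normal 0.513 0.520 0.683
outer loop
vertex -3.289 -1.456 2.63
vertex -2.009 -1.798 1.928
vertex -3.469 0.232 1.479
endloop
endfacet
facet normal -0.087 0.823 -0.561
outer loop
vertex -2.188 -0.11 0.778
vertex -3.051 -0.984 -0.37
vertex -3.469 0.232 1.479
endloop
endfacet
facet normal 0.513 0.520 0.683
outer loop
vertex -3.469 0.232 1.479
vertex -2.009 -1.798 1.928
vertex -2.188 -0.11 0.778
endloop
endfacet
facet normal 0.854 -0.228 -0.468
outer loop
vertex -2.188 -0.11 0.778
vertex -2.871 -2.672 0.781
vertex -3.051 -0.984 -0.37
endloop
endfacet
facet normal 0.854 -0.228 -0.468
outer loop
vertex -2.009 -1.798 1.928
vertex -2.871 -2.672 0.781
vertex -2.188 -0.11 0.778
endloop
endfacet
facet normal -0.863 -0.272 0.425
outer loop
vertex -2.864 -3.461 2.827
vertex -2.707 -4.245 2.644
vertex -2.454 -3.931 3.359
endloop
endfacet
facet normal -0.599 0.312 0.737
outer loop
vertex -2.864 -3.461 2.827
vertex -2.454 -3.931 3.359
vertex -2.215 -3.158 3.226
endloop
endfacet
facet normal -0.527 0.816 0.238
outer loop
vertex -2.864 -3.461 2.827
vertex -2.215 -3.158 3.226
vertex -2.32 -2.994 2.43
endloop
endfacet
facet normal -0.747 0.544 -0.383
outer loop
vertex -2.864 -3.461 2.827
vertex -2.32 -2.994 2.43
vertex -2.624 -3.665 2.07
endloop
endfacet
facet normal -0.955 -0.129 -0.268
outer loop
vertex -2.864 -3.461 2.827
vertex -2.624 -3.665 2.07
vertex -2.707 -4.245 2.644
endloop
endfacet
facet normal 0.051 0.154 0.987
outer loop
vertex -2.215 -3.158 3.226
vertex -2.454 -3.931 3.359
vertex -1.656 -3.755 3.29
endloop
endfacet
facet normal -0.376 -0.792 0.481
outer loop
vertex -2.454 -3.931 3.359
vertex -2.707 -4.245 2.644
vertex -1.96 -4.426 2.93
endloop
endfacet
facet normal -0.524 -0.560 -0.642
outer loop
vertex -2.707 -4.245 2.644
vertex -2.624 -3.665 2.07
vertex -2.065 -4.262 2.134
endloop
endfacet
facet normal -0.188 0.529 -0.827
outer loop
vertex -2.624 -3.665 2.07
vertex -2.32 -2.994 2.43
vertex -1.826 -3.489 2.001
endloop
endfacet
facet normal 0.167 0.970 0.178
outer loop
vertex -2.32 -2.994 2.43
vertex -2.215 -3.158 3.226
vertex -1.573 -3.175 2.716
endloop
endfacet
facet normal 0.747 -0.544 0.383
outer loop
vertex -1.416 -3.959 2.533
vertex -1.656 -3.755 3.29
vertex -1.96 -4.426 2.93
endloop
endfacet
facet normal 0.527 -0.816 -0.238
outer loop
vertex -1.416 -3.959 2.533
vertex -1.96 -4.426 2.93
vertex -2.065 -4.262 2.134
endloop
endfacet
facet normal 0.599 -0.312 -0.737
outer loop
vertex -1.416 -3.959 2.533
vertex -2.065 -4.262 2.134
vertex -1.826 -3.489 2.001
endloop
endfacet
facet normal 0.863 0.272 -0.425
outer loop
vertex -1.416 -3.959 2.533
vertex -1.826 -3.489 2.001
vertex -1.573 -3.175 2.716
endloop
endfacet
facet normal 0.955 0.129 0.268
outer loop
vertex -1.416 -3.959 2.533
vertex -1.573 -3.175 2.716
vertex -1.656 -3.755 3.29
endloop
endfacet
facet normal 0.188 -0.529 0.827
outer loop
vertex -1.96 -4.426 2.93
vertex -1.656 -3.755 3.29
vertex -2.454 -3.931 3.359
endloop
endfacet
facet normal -0.167 -0.970 -0.178
outer loop
vertex -2.065 -4.262 2.134
vertex -1.96 -4.426 2.93
vertex -2.707 -4.245 2.644
endloop
endfacet
facet normal -0.051 -0.154 -0.987
outer loop
vertex -1.826 -3.489 2.001
vertex -2.065 -4.262 2.134
vertex -2.624 -3.665 2.07
endloop
endfacet
facet normal 0.376 0.792 -0.481
outer loop
vertex -1.573 -3.175 2.716
vertex -1.826 -3.489 2.001
vertex -2.32 -2.994 2.43
endloop
endfacet
facet normal 0.524 0.560 0.642
outer loop
vertex -1.656 -3.755 3.29
vertex -1.573 -3.175 2.716
vertex -2.215 -3.158 3.226
endloop
endfacet

endsolid


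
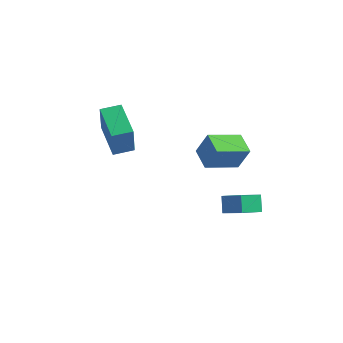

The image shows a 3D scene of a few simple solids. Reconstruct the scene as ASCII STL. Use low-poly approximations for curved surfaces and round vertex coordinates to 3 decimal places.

solid 
facet normal -0.709 -0.700 -0.091
outer loop
vertex -3.01 0.315 3.107
vertex -4.482 1.741 3.611
vertex -3.204 0.743 1.328
endloop
endfacet
facet normal 0.698 -0.676 -0.239
outer loop
vertex -2.418 1.519 1.429
vertex -3.01 0.315 3.107
vertex -3.204 0.743 1.328
endloop
endfacet
facet normal -0.709 -0.700 -0.091
outer loop
vertex -3.204 0.743 1.328
vertex -4.482 1.741 3.611
vertex -4.676 2.168 1.832
endloop
endfacet
facet normal -0.106 0.233 -0.967
outer loop
vertex -4.676 2.168 1.832
vertex -2.418 1.519 1.429
vertex -3.204 0.743 1.328
endloop
endfacet
facet normal 0.106 -0.233 0.967
outer loop
vertex -3.01 0.315 3.107
vertex -3.696 2.517 3.712
vertex -4.482 1.741 3.611
endloop
endfacet
facet normal 0.698 -0.675 -0.238
outer loop
vertex -2.224 1.092 3.208
vertex -3.01 0.315 3.107
vertex -2.418 1.519 1.429
endloop
endfacet
facet normal 0.106 -0.233 0.967
outer loop
vertex -2.224 1.092 3.208
vertex -3.696 2.517 3.712
vertex -3.01 0.315 3.107
endloop
endfacet
facet normal -0.698 0.676 0.238
outer loop
vertex -4.482 1.741 3.611
vertex -3.696 2.517 3.712
vertex -4.676 2.168 1.832
endloop
endfacet
facet normal -0.106 0.233 -0.967
outer loop
vertex -3.89 2.945 1.933
vertex -2.418 1.519 1.429
vertex -4.676 2.168 1.832
endloop
endfacet
facet normal -0.698 0.675 0.239
outer loop
vertex -4.676 2.168 1.832
vertex -3.696 2.517 3.712
vertex -3.89 2.945 1.933
endloop
endfacet
facet normal 0.709 0.700 0.091
outer loop
vertex -3.89 2.945 1.933
vertex -2.224 1.092 3.208
vertex -2.418 1.519 1.429
endloop
endfacet
facet normal 0.709 0.700 0.091
outer loop
vertex -3.696 2.517 3.712
vertex -2.224 1.092 3.208
vertex -3.89 2.945 1.933
endloop
endfacet
facet normal -0.723 0.648 0.242
outer loop
vertex 1.15 2.389 3.31
vertex 2.236 3.826 2.706
vertex 0.586 2.256 1.981
endloop
endfacet
facet normal -0.571 -0.757 0.318
outer loop
vertex 1.504 1.434 1.674
vertex 1.15 2.389 3.31
vertex 0.586 2.256 1.981
endloop
endfacet
facet normal -0.723 0.648 0.241
outer loop
vertex 0.586 2.256 1.981
vertex 2.236 3.826 2.706
vertex 1.673 3.693 1.377
endloop
endfacet
facet normal -0.389 -0.091 -0.917
outer loop
vertex 1.673 3.693 1.377
vertex 1.504 1.434 1.674
vertex 0.586 2.256 1.981
endloop
endfacet
facet normal 0.389 0.092 0.917
outer loop
vertex 1.15 2.389 3.31
vertex 3.154 3.004 2.399
vertex 2.236 3.826 2.706
endloop
endfacet
facet normal -0.572 -0.756 0.318
outer loop
vertex 2.067 1.567 3.003
vertex 1.15 2.389 3.31
vertex 1.504 1.434 1.674
endloop
endfacet
facet normal 0.389 0.091 0.917
outer loop
vertex 2.067 1.567 3.003
vertex 3.154 3.004 2.399
vertex 1.15 2.389 3.31
endloop
endfacet
facet normal 0.571 0.757 -0.318
outer loop
vertex 2.236 3.826 2.706
vertex 3.154 3.004 2.399
vertex 1.673 3.693 1.377
endloop
endfacet
facet normal -0.389 -0.091 -0.917
outer loop
vertex 2.59 2.871 1.07
vertex 1.504 1.434 1.674
vertex 1.673 3.693 1.377
endloop
endfacet
facet normal 0.571 0.756 -0.318
outer loop
vertex 1.673 3.693 1.377
vertex 3.154 3.004 2.399
vertex 2.59 2.871 1.07
endloop
endfacet
facet normal 0.723 -0.648 -0.241
outer loop
vertex 2.59 2.871 1.07
vertex 2.067 1.567 3.003
vertex 1.504 1.434 1.674
endloop
endfacet
facet normal 0.722 -0.648 -0.242
outer loop
vertex 3.154 3.004 2.399
vertex 2.067 1.567 3.003
vertex 2.59 2.871 1.07
endloop
endfacet
facet normal -0.334 0.547 0.768
outer loop
vertex 1.584 3.137 -1.768
vertex 2.733 2.962 -1.143
vertex 2.106 4.335 -2.394
endloop
endfacet
facet normal -0.871 0.132 -0.473
outer loop
vertex 2.447 3.778 -3.177
vertex 1.584 3.137 -1.768
vertex 2.106 4.335 -2.394
endloop
endfacet
facet normal -0.335 0.547 0.768
outer loop
vertex 2.106 4.335 -2.394
vertex 2.733 2.962 -1.143
vertex 3.255 4.161 -1.769
endloop
endfacet
facet normal 0.360 0.827 -0.432
outer loop
vertex 3.255 4.161 -1.769
vertex 2.447 3.778 -3.177
vertex 2.106 4.335 -2.394
endloop
endfacet
facet normal -0.361 -0.827 0.431
outer loop
vertex 1.584 3.137 -1.768
vertex 3.074 2.405 -1.926
vertex 2.733 2.962 -1.143
endloop
endfacet
facet normal -0.871 0.132 -0.473
outer loop
vertex 1.925 2.579 -2.551
vertex 1.584 3.137 -1.768
vertex 2.447 3.778 -3.177
endloop
endfacet
facet normal -0.360 -0.827 0.432
outer loop
vertex 1.925 2.579 -2.551
vertex 3.074 2.405 -1.926
vertex 1.584 3.137 -1.768
endloop
endfacet
facet normal 0.871 -0.132 0.473
outer loop
vertex 2.733 2.962 -1.143
vertex 3.074 2.405 -1.926
vertex 3.255 4.161 -1.769
endloop
endfacet
facet normal 0.361 0.827 -0.432
outer loop
vertex 3.596 3.603 -2.552
vertex 2.447 3.778 -3.177
vertex 3.255 4.161 -1.769
endloop
endfacet
facet normal 0.871 -0.132 0.473
outer loop
vertex 3.255 4.161 -1.769
vertex 3.074 2.405 -1.926
vertex 3.596 3.603 -2.552
endloop
endfacet
facet normal 0.334 -0.546 -0.768
outer loop
vertex 3.596 3.603 -2.552
vertex 1.925 2.579 -2.551
vertex 2.447 3.778 -3.177
endloop
endfacet
facet normal 0.335 -0.547 -0.767
outer loop
vertex 3.074 2.405 -1.926
vertex 1.925 2.579 -2.551
vertex 3.596 3.603 -2.552
endloop
endfacet

endsolid


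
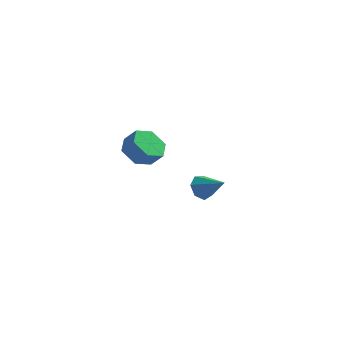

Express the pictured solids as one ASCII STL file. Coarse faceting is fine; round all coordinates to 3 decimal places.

solid 
facet normal -0.810 0.328 -0.486
outer loop
vertex 0.601 4.083 -4.051
vertex 0.096 3.795 -3.404
vertex 0.467 4.576 -3.495
endloop
endfacet
facet normal 0.843 0.487 -0.229
outer loop
vertex 0.601 4.083 -4.051
vertex 0.467 4.576 -3.495
vertex 1.504 3.225 -2.556
endloop
endfacet
facet normal -0.809 0.328 -0.487
outer loop
vertex 0.467 4.576 -3.495
vertex 0.096 3.795 -3.404
vertex 0.053 4.481 -2.871
endloop
endfacet
facet normal 0.523 0.719 0.457
outer loop
vertex 0.467 4.576 -3.495
vertex 0.053 4.481 -2.871
vertex 1.504 3.225 -2.556
endloop
endfacet
facet normal -0.809 0.328 -0.487
outer loop
vertex 0.053 4.481 -2.871
vertex 0.096 3.795 -3.404
vertex -0.329 3.869 -2.648
endloop
endfacet
facet normal 0.061 0.308 0.949
outer loop
vertex 0.053 4.481 -2.871
vertex -0.329 3.869 -2.648
vertex 1.504 3.225 -2.556
endloop
endfacet
facet normal -0.810 0.327 -0.487
outer loop
vertex -0.329 3.869 -2.648
vertex 0.096 3.795 -3.404
vertex -0.391 3.201 -2.994
endloop
endfacet
facet normal -0.197 -0.436 0.878
outer loop
vertex -0.329 3.869 -2.648
vertex -0.391 3.201 -2.994
vertex 1.504 3.225 -2.556
endloop
endfacet
facet normal -0.810 0.327 -0.487
outer loop
vertex -0.391 3.201 -2.994
vertex 0.096 3.795 -3.404
vertex -0.086 2.98 -3.649
endloop
endfacet
facet normal -0.056 -0.954 0.296
outer loop
vertex -0.391 3.201 -2.994
vertex -0.086 2.98 -3.649
vertex 1.504 3.225 -2.556
endloop
endfacet
facet normal -0.810 0.327 -0.487
outer loop
vertex -0.086 2.98 -3.649
vertex 0.096 3.795 -3.404
vertex 0.355 3.373 -4.119
endloop
endfacet
facet normal 0.378 -0.853 -0.359
outer loop
vertex -0.086 2.98 -3.649
vertex 0.355 3.373 -4.119
vertex 1.504 3.225 -2.556
endloop
endfacet
facet normal -0.810 0.327 -0.487
outer loop
vertex 0.355 3.373 -4.119
vertex 0.096 3.795 -3.404
vertex 0.601 4.083 -4.051
endloop
endfacet
facet normal 0.778 -0.213 -0.592
outer loop
vertex 0.355 3.373 -4.119
vertex 0.601 4.083 -4.051
vertex 1.504 3.225 -2.556
endloop
endfacet
facet normal -0.664 0.159 -0.730
outer loop
vertex -0.84 -2.199 1.883
vertex -1.426 -3.008 2.24
vertex -1.595 -2.028 2.607
endloop
endfacet
facet normal 0.226 0.974 0.006
outer loop
vertex -0.84 -2.199 1.883
vertex -1.595 -2.028 2.607
vertex -0.149 -2.364 2.642
endloop
endfacet
facet normal 0.226 0.974 0.005
outer loop
vertex -0.149 -2.364 2.642
vertex -1.595 -2.028 2.607
vertex -0.904 -2.192 3.366
endloop
endfacet
facet normal 0.665 -0.158 0.730
outer loop
vertex -0.149 -2.364 2.642
vertex -0.904 -2.192 3.366
vertex -0.734 -3.172 3.0
endloop
endfacet
facet normal -0.665 0.159 -0.730
outer loop
vertex -1.595 -2.028 2.607
vertex -1.426 -3.008 2.24
vertex -2.18 -2.836 2.964
endloop
endfacet
facet normal -0.504 0.627 0.594
outer loop
vertex -1.595 -2.028 2.607
vertex -2.18 -2.836 2.964
vertex -0.904 -2.192 3.366
endloop
endfacet
facet normal -0.504 0.627 0.594
outer loop
vertex -0.904 -2.192 3.366
vertex -2.18 -2.836 2.964
vertex -1.489 -3.001 3.724
endloop
endfacet
facet normal 0.665 -0.157 0.730
outer loop
vertex -0.904 -2.192 3.366
vertex -1.489 -3.001 3.724
vertex -0.734 -3.172 3.0
endloop
endfacet
facet normal -0.665 0.158 -0.730
outer loop
vertex -2.18 -2.836 2.964
vertex -1.426 -3.008 2.24
vertex -2.011 -3.816 2.598
endloop
endfacet
facet normal -0.730 -0.346 0.589
outer loop
vertex -2.18 -2.836 2.964
vertex -2.011 -3.816 2.598
vertex -1.489 -3.001 3.724
endloop
endfacet
facet normal -0.730 -0.347 0.589
outer loop
vertex -1.489 -3.001 3.724
vertex -2.011 -3.816 2.598
vertex -1.32 -3.981 3.357
endloop
endfacet
facet normal 0.664 -0.159 0.730
outer loop
vertex -1.489 -3.001 3.724
vertex -1.32 -3.981 3.357
vertex -0.734 -3.172 3.0
endloop
endfacet
facet normal -0.665 0.158 -0.730
outer loop
vertex -2.011 -3.816 2.598
vertex -1.426 -3.008 2.24
vertex -1.256 -3.988 1.874
endloop
endfacet
facet normal -0.227 -0.974 -0.005
outer loop
vertex -2.011 -3.816 2.598
vertex -1.256 -3.988 1.874
vertex -1.32 -3.981 3.357
endloop
endfacet
facet normal -0.226 -0.974 -0.005
outer loop
vertex -1.32 -3.981 3.357
vertex -1.256 -3.988 1.874
vertex -0.565 -4.152 2.633
endloop
endfacet
facet normal 0.664 -0.159 0.730
outer loop
vertex -1.32 -3.981 3.357
vertex -0.565 -4.152 2.633
vertex -0.734 -3.172 3.0
endloop
endfacet
facet normal -0.665 0.157 -0.730
outer loop
vertex -1.256 -3.988 1.874
vertex -1.426 -3.008 2.24
vertex -0.671 -3.179 1.516
endloop
endfacet
facet normal 0.504 -0.627 -0.594
outer loop
vertex -1.256 -3.988 1.874
vertex -0.671 -3.179 1.516
vertex -0.565 -4.152 2.633
endloop
endfacet
facet normal 0.504 -0.627 -0.594
outer loop
vertex -0.565 -4.152 2.633
vertex -0.671 -3.179 1.516
vertex 0.02 -3.344 2.276
endloop
endfacet
facet normal 0.665 -0.159 0.730
outer loop
vertex -0.565 -4.152 2.633
vertex 0.02 -3.344 2.276
vertex -0.734 -3.172 3.0
endloop
endfacet
facet normal -0.664 0.159 -0.730
outer loop
vertex -0.671 -3.179 1.516
vertex -1.426 -3.008 2.24
vertex -0.84 -2.199 1.883
endloop
endfacet
facet normal 0.730 0.346 -0.589
outer loop
vertex -0.671 -3.179 1.516
vertex -0.84 -2.199 1.883
vertex 0.02 -3.344 2.276
endloop
endfacet
facet normal 0.730 0.346 -0.589
outer loop
vertex 0.02 -3.344 2.276
vertex -0.84 -2.199 1.883
vertex -0.149 -2.364 2.642
endloop
endfacet
facet normal 0.665 -0.158 0.730
outer loop
vertex 0.02 -3.344 2.276
vertex -0.149 -2.364 2.642
vertex -0.734 -3.172 3.0
endloop
endfacet

endsolid


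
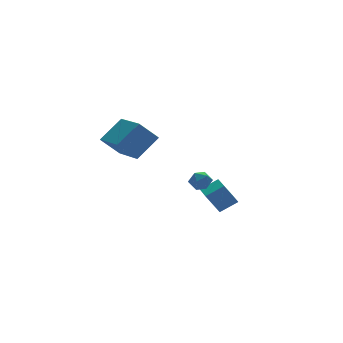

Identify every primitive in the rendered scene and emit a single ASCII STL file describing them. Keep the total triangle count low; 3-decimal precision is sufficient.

solid 
facet normal -0.487 0.209 0.848
outer loop
vertex 3.376 0.528 -1.394
vertex 3.678 1.684 -1.506
vertex 2.464 0.711 -1.963
endloop
endfacet
facet normal -0.252 -0.963 0.094
outer loop
vertex 3.102 0.436 -3.074
vertex 3.376 0.528 -1.394
vertex 2.464 0.711 -1.963
endloop
endfacet
facet normal -0.487 0.209 0.848
outer loop
vertex 2.464 0.711 -1.963
vertex 3.678 1.684 -1.506
vertex 2.766 1.867 -2.075
endloop
endfacet
facet normal -0.836 0.168 -0.522
outer loop
vertex 2.766 1.867 -2.075
vertex 3.102 0.436 -3.074
vertex 2.464 0.711 -1.963
endloop
endfacet
facet normal 0.836 -0.168 0.522
outer loop
vertex 3.376 0.528 -1.394
vertex 4.316 1.409 -2.617
vertex 3.678 1.684 -1.506
endloop
endfacet
facet normal -0.252 -0.963 0.094
outer loop
vertex 4.014 0.253 -2.505
vertex 3.376 0.528 -1.394
vertex 3.102 0.436 -3.074
endloop
endfacet
facet normal 0.836 -0.168 0.522
outer loop
vertex 4.014 0.253 -2.505
vertex 4.316 1.409 -2.617
vertex 3.376 0.528 -1.394
endloop
endfacet
facet normal 0.252 0.963 -0.094
outer loop
vertex 3.678 1.684 -1.506
vertex 4.316 1.409 -2.617
vertex 2.766 1.867 -2.075
endloop
endfacet
facet normal -0.836 0.168 -0.522
outer loop
vertex 3.404 1.592 -3.186
vertex 3.102 0.436 -3.074
vertex 2.766 1.867 -2.075
endloop
endfacet
facet normal 0.252 0.963 -0.094
outer loop
vertex 2.766 1.867 -2.075
vertex 4.316 1.409 -2.617
vertex 3.404 1.592 -3.186
endloop
endfacet
facet normal 0.487 -0.209 -0.848
outer loop
vertex 3.404 1.592 -3.186
vertex 4.014 0.253 -2.505
vertex 3.102 0.436 -3.074
endloop
endfacet
facet normal 0.487 -0.209 -0.848
outer loop
vertex 4.316 1.409 -2.617
vertex 4.014 0.253 -2.505
vertex 3.404 1.592 -3.186
endloop
endfacet
facet normal -0.585 0.774 -0.241
outer loop
vertex 2.353 1.704 -1.668
vertex 1.939 1.534 -1.208
vertex 2.418 1.938 -1.074
endloop
endfacet
facet normal 0.101 0.922 -0.374
outer loop
vertex 2.353 1.704 -1.668
vertex 2.418 1.938 -1.074
vertex 2.935 1.748 -1.402
endloop
endfacet
facet normal 0.347 0.433 -0.832
outer loop
vertex 2.353 1.704 -1.668
vertex 2.935 1.748 -1.402
vertex 2.775 1.227 -1.74
endloop
endfacet
facet normal -0.188 -0.018 -0.982
outer loop
vertex 2.353 1.704 -1.668
vertex 2.775 1.227 -1.74
vertex 2.159 1.095 -1.62
endloop
endfacet
facet normal -0.764 0.195 -0.615
outer loop
vertex 2.353 1.704 -1.668
vertex 2.159 1.095 -1.62
vertex 1.939 1.534 -1.208
endloop
endfacet
facet normal 0.464 0.854 0.237
outer loop
vertex 2.935 1.748 -1.402
vertex 2.418 1.938 -1.074
vertex 2.881 1.605 -0.78
endloop
endfacet
facet normal -0.646 0.615 0.452
outer loop
vertex 2.418 1.938 -1.074
vertex 1.939 1.534 -1.208
vertex 2.265 1.473 -0.66
endloop
endfacet
facet normal -0.934 -0.322 -0.155
outer loop
vertex 1.939 1.534 -1.208
vertex 2.159 1.095 -1.62
vertex 2.105 0.952 -0.998
endloop
endfacet
facet normal -0.003 -0.664 -0.747
outer loop
vertex 2.159 1.095 -1.62
vertex 2.775 1.227 -1.74
vertex 2.622 0.762 -1.326
endloop
endfacet
facet normal 0.861 0.063 -0.505
outer loop
vertex 2.775 1.227 -1.74
vertex 2.935 1.748 -1.402
vertex 3.101 1.166 -1.192
endloop
endfacet
facet normal 0.188 0.018 0.982
outer loop
vertex 2.687 0.996 -0.732
vertex 2.881 1.605 -0.78
vertex 2.265 1.473 -0.66
endloop
endfacet
facet normal -0.347 -0.433 0.832
outer loop
vertex 2.687 0.996 -0.732
vertex 2.265 1.473 -0.66
vertex 2.105 0.952 -0.998
endloop
endfacet
facet normal -0.101 -0.922 0.374
outer loop
vertex 2.687 0.996 -0.732
vertex 2.105 0.952 -0.998
vertex 2.622 0.762 -1.326
endloop
endfacet
facet normal 0.585 -0.774 0.241
outer loop
vertex 2.687 0.996 -0.732
vertex 2.622 0.762 -1.326
vertex 3.101 1.166 -1.192
endloop
endfacet
facet normal 0.764 -0.195 0.615
outer loop
vertex 2.687 0.996 -0.732
vertex 3.101 1.166 -1.192
vertex 2.881 1.605 -0.78
endloop
endfacet
facet normal 0.003 0.664 0.747
outer loop
vertex 2.265 1.473 -0.66
vertex 2.881 1.605 -0.78
vertex 2.418 1.938 -1.074
endloop
endfacet
facet normal -0.861 -0.063 0.505
outer loop
vertex 2.105 0.952 -0.998
vertex 2.265 1.473 -0.66
vertex 1.939 1.534 -1.208
endloop
endfacet
facet normal -0.464 -0.854 -0.237
outer loop
vertex 2.622 0.762 -1.326
vertex 2.105 0.952 -0.998
vertex 2.159 1.095 -1.62
endloop
endfacet
facet normal 0.646 -0.615 -0.452
outer loop
vertex 3.101 1.166 -1.192
vertex 2.622 0.762 -1.326
vertex 2.775 1.227 -1.74
endloop
endfacet
facet normal 0.934 0.322 0.155
outer loop
vertex 2.881 1.605 -0.78
vertex 3.101 1.166 -1.192
vertex 2.935 1.748 -1.402
endloop
endfacet
facet normal -0.755 -0.132 -0.643
outer loop
vertex -3.259 -1.576 3.69
vertex -3.171 0.486 3.164
vertex -2.401 -1.855 2.74
endloop
endfacet
facet normal -0.041 -0.968 0.247
outer loop
vertex -1.209 -1.646 3.756
vertex -3.259 -1.576 3.69
vertex -2.401 -1.855 2.74
endloop
endfacet
facet normal -0.755 -0.132 -0.642
outer loop
vertex -2.401 -1.855 2.74
vertex -3.171 0.486 3.164
vertex -2.314 0.208 2.214
endloop
endfacet
facet normal 0.655 -0.212 -0.725
outer loop
vertex -2.314 0.208 2.214
vertex -1.209 -1.646 3.756
vertex -2.401 -1.855 2.74
endloop
endfacet
facet normal -0.655 0.213 0.725
outer loop
vertex -3.259 -1.576 3.69
vertex -1.979 0.695 4.18
vertex -3.171 0.486 3.164
endloop
endfacet
facet normal -0.041 -0.968 0.246
outer loop
vertex -2.066 -1.368 4.706
vertex -3.259 -1.576 3.69
vertex -1.209 -1.646 3.756
endloop
endfacet
facet normal -0.655 0.213 0.725
outer loop
vertex -2.066 -1.368 4.706
vertex -1.979 0.695 4.18
vertex -3.259 -1.576 3.69
endloop
endfacet
facet normal 0.041 0.968 -0.247
outer loop
vertex -3.171 0.486 3.164
vertex -1.979 0.695 4.18
vertex -2.314 0.208 2.214
endloop
endfacet
facet normal 0.655 -0.213 -0.725
outer loop
vertex -1.121 0.416 3.23
vertex -1.209 -1.646 3.756
vertex -2.314 0.208 2.214
endloop
endfacet
facet normal 0.041 0.968 -0.247
outer loop
vertex -2.314 0.208 2.214
vertex -1.979 0.695 4.18
vertex -1.121 0.416 3.23
endloop
endfacet
facet normal 0.755 0.132 0.642
outer loop
vertex -1.121 0.416 3.23
vertex -2.066 -1.368 4.706
vertex -1.209 -1.646 3.756
endloop
endfacet
facet normal 0.755 0.132 0.643
outer loop
vertex -1.979 0.695 4.18
vertex -2.066 -1.368 4.706
vertex -1.121 0.416 3.23
endloop
endfacet

endsolid


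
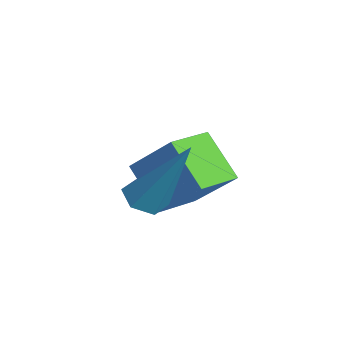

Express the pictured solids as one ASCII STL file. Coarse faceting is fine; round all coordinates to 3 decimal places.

solid 
facet normal -0.494 -0.480 -0.725
outer loop
vertex -1.099 -2.521 -2.811
vertex -1.717 -1.573 -3.018
vertex -0.169 -2.113 -3.715
endloop
endfacet
facet normal 0.537 -0.824 0.181
outer loop
vertex 0.577 -1.387 -2.622
vertex -1.099 -2.521 -2.811
vertex -0.169 -2.113 -3.715
endloop
endfacet
facet normal -0.494 -0.481 -0.724
outer loop
vertex -0.169 -2.113 -3.715
vertex -1.717 -1.573 -3.018
vertex -0.787 -1.165 -3.923
endloop
endfacet
facet normal 0.684 0.300 -0.666
outer loop
vertex -0.787 -1.165 -3.923
vertex 0.577 -1.387 -2.622
vertex -0.169 -2.113 -3.715
endloop
endfacet
facet normal -0.683 -0.300 0.666
outer loop
vertex -1.099 -2.521 -2.811
vertex -0.971 -0.847 -1.925
vertex -1.717 -1.573 -3.018
endloop
endfacet
facet normal 0.537 -0.824 0.181
outer loop
vertex -0.353 -1.795 -1.717
vertex -1.099 -2.521 -2.811
vertex 0.577 -1.387 -2.622
endloop
endfacet
facet normal -0.684 -0.300 0.665
outer loop
vertex -0.353 -1.795 -1.717
vertex -0.971 -0.847 -1.925
vertex -1.099 -2.521 -2.811
endloop
endfacet
facet normal -0.537 0.824 -0.181
outer loop
vertex -1.717 -1.573 -3.018
vertex -0.971 -0.847 -1.925
vertex -0.787 -1.165 -3.923
endloop
endfacet
facet normal 0.683 0.300 -0.665
outer loop
vertex -0.041 -0.439 -2.829
vertex 0.577 -1.387 -2.622
vertex -0.787 -1.165 -3.923
endloop
endfacet
facet normal -0.537 0.824 -0.181
outer loop
vertex -0.787 -1.165 -3.923
vertex -0.971 -0.847 -1.925
vertex -0.041 -0.439 -2.829
endloop
endfacet
facet normal 0.494 0.480 0.725
outer loop
vertex -0.041 -0.439 -2.829
vertex -0.353 -1.795 -1.717
vertex 0.577 -1.387 -2.622
endloop
endfacet
facet normal 0.494 0.481 0.725
outer loop
vertex -0.971 -0.847 -1.925
vertex -0.353 -1.795 -1.717
vertex -0.041 -0.439 -2.829
endloop
endfacet
facet normal -0.359 -0.356 -0.863
outer loop
vertex 1.444 -2.574 -2.625
vertex 0.973 -2.654 -2.396
vertex 1.078 -2.191 -2.631
endloop
endfacet
facet normal 0.690 0.654 -0.310
outer loop
vertex 1.444 -2.574 -2.625
vertex 1.078 -2.191 -2.631
vertex 1.727 -1.906 -0.584
endloop
endfacet
facet normal -0.359 -0.356 -0.863
outer loop
vertex 1.078 -2.191 -2.631
vertex 0.973 -2.654 -2.396
vertex 0.607 -2.271 -2.402
endloop
endfacet
facet normal -0.201 0.977 -0.072
outer loop
vertex 1.078 -2.191 -2.631
vertex 0.607 -2.271 -2.402
vertex 1.727 -1.906 -0.584
endloop
endfacet
facet normal -0.359 -0.356 -0.863
outer loop
vertex 0.607 -2.271 -2.402
vertex 0.973 -2.654 -2.396
vertex 0.502 -2.734 -2.167
endloop
endfacet
facet normal -0.814 0.399 0.422
outer loop
vertex 0.607 -2.271 -2.402
vertex 0.502 -2.734 -2.167
vertex 1.727 -1.906 -0.584
endloop
endfacet
facet normal -0.359 -0.356 -0.863
outer loop
vertex 0.502 -2.734 -2.167
vertex 0.973 -2.654 -2.396
vertex 0.868 -3.117 -2.161
endloop
endfacet
facet normal -0.537 -0.502 0.678
outer loop
vertex 0.502 -2.734 -2.167
vertex 0.868 -3.117 -2.161
vertex 1.727 -1.906 -0.584
endloop
endfacet
facet normal -0.358 -0.357 -0.863
outer loop
vertex 0.868 -3.117 -2.161
vertex 0.973 -2.654 -2.396
vertex 1.34 -3.037 -2.39
endloop
endfacet
facet normal 0.354 -0.825 0.441
outer loop
vertex 0.868 -3.117 -2.161
vertex 1.34 -3.037 -2.39
vertex 1.727 -1.906 -0.584
endloop
endfacet
facet normal -0.359 -0.357 -0.862
outer loop
vertex 1.34 -3.037 -2.39
vertex 0.973 -2.654 -2.396
vertex 1.444 -2.574 -2.625
endloop
endfacet
facet normal 0.968 -0.245 -0.054
outer loop
vertex 1.34 -3.037 -2.39
vertex 1.444 -2.574 -2.625
vertex 1.727 -1.906 -0.584
endloop
endfacet

endsolid


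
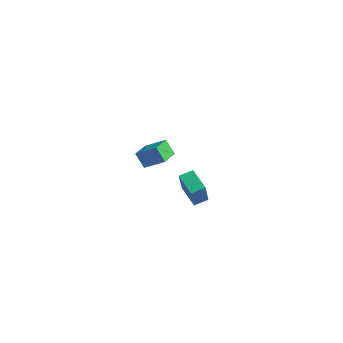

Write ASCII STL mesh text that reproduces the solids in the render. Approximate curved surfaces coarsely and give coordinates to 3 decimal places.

solid 
facet normal -0.692 -0.543 -0.476
outer loop
vertex -2.961 -0.339 1.49
vertex -3.846 0.88 1.386
vertex -2.501 -0.087 0.535
endloop
endfacet
facet normal 0.586 -0.808 0.069
outer loop
vertex -1.574 0.64 1.174
vertex -2.961 -0.339 1.49
vertex -2.501 -0.087 0.535
endloop
endfacet
facet normal -0.692 -0.542 -0.477
outer loop
vertex -2.501 -0.087 0.535
vertex -3.846 0.88 1.386
vertex -3.386 1.133 0.431
endloop
endfacet
facet normal 0.422 0.232 -0.876
outer loop
vertex -3.386 1.133 0.431
vertex -1.574 0.64 1.174
vertex -2.501 -0.087 0.535
endloop
endfacet
facet normal -0.422 -0.232 0.876
outer loop
vertex -2.961 -0.339 1.49
vertex -2.919 1.607 2.025
vertex -3.846 0.88 1.386
endloop
endfacet
facet normal 0.586 -0.808 0.068
outer loop
vertex -2.034 0.387 2.129
vertex -2.961 -0.339 1.49
vertex -1.574 0.64 1.174
endloop
endfacet
facet normal -0.422 -0.232 0.876
outer loop
vertex -2.034 0.387 2.129
vertex -2.919 1.607 2.025
vertex -2.961 -0.339 1.49
endloop
endfacet
facet normal -0.586 0.807 -0.068
outer loop
vertex -3.846 0.88 1.386
vertex -2.919 1.607 2.025
vertex -3.386 1.133 0.431
endloop
endfacet
facet normal 0.422 0.232 -0.876
outer loop
vertex -2.459 1.859 1.07
vertex -1.574 0.64 1.174
vertex -3.386 1.133 0.431
endloop
endfacet
facet normal -0.585 0.808 -0.069
outer loop
vertex -3.386 1.133 0.431
vertex -2.919 1.607 2.025
vertex -2.459 1.859 1.07
endloop
endfacet
facet normal 0.691 0.543 0.477
outer loop
vertex -2.459 1.859 1.07
vertex -2.034 0.387 2.129
vertex -1.574 0.64 1.174
endloop
endfacet
facet normal 0.692 0.543 0.476
outer loop
vertex -2.919 1.607 2.025
vertex -2.034 0.387 2.129
vertex -2.459 1.859 1.07
endloop
endfacet
facet normal -0.471 0.419 -0.776
outer loop
vertex 2.832 -0.38 1.805
vertex 3.991 -0.428 1.076
vertex 2.63 -1.115 1.531
endloop
endfacet
facet normal -0.846 0.034 0.532
outer loop
vertex 3.549 -1.932 3.044
vertex 2.832 -0.38 1.805
vertex 2.63 -1.115 1.531
endloop
endfacet
facet normal -0.471 0.420 -0.776
outer loop
vertex 2.63 -1.115 1.531
vertex 3.991 -0.428 1.076
vertex 3.788 -1.162 0.802
endloop
endfacet
facet normal -0.250 -0.907 -0.338
outer loop
vertex 3.788 -1.162 0.802
vertex 3.549 -1.932 3.044
vertex 2.63 -1.115 1.531
endloop
endfacet
facet normal 0.250 0.907 0.338
outer loop
vertex 2.832 -0.38 1.805
vertex 4.91 -1.245 2.589
vertex 3.991 -0.428 1.076
endloop
endfacet
facet normal -0.845 0.035 0.533
outer loop
vertex 3.752 -1.198 3.318
vertex 2.832 -0.38 1.805
vertex 3.549 -1.932 3.044
endloop
endfacet
facet normal 0.250 0.907 0.338
outer loop
vertex 3.752 -1.198 3.318
vertex 4.91 -1.245 2.589
vertex 2.832 -0.38 1.805
endloop
endfacet
facet normal 0.846 -0.035 -0.533
outer loop
vertex 3.991 -0.428 1.076
vertex 4.91 -1.245 2.589
vertex 3.788 -1.162 0.802
endloop
endfacet
facet normal -0.250 -0.907 -0.338
outer loop
vertex 4.708 -1.98 2.315
vertex 3.549 -1.932 3.044
vertex 3.788 -1.162 0.802
endloop
endfacet
facet normal 0.846 -0.034 -0.533
outer loop
vertex 3.788 -1.162 0.802
vertex 4.91 -1.245 2.589
vertex 4.708 -1.98 2.315
endloop
endfacet
facet normal 0.471 -0.420 0.776
outer loop
vertex 4.708 -1.98 2.315
vertex 3.752 -1.198 3.318
vertex 3.549 -1.932 3.044
endloop
endfacet
facet normal 0.472 -0.419 0.776
outer loop
vertex 4.91 -1.245 2.589
vertex 3.752 -1.198 3.318
vertex 4.708 -1.98 2.315
endloop
endfacet

endsolid


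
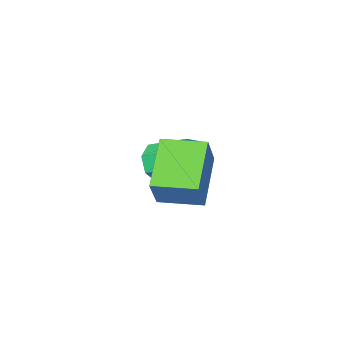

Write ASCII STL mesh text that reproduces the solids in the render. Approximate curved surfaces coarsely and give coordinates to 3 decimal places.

solid 
facet normal -0.459 -0.346 -0.818
outer loop
vertex -0.057 -1.785 -1.804
vertex -1.061 -0.552 -1.762
vertex 1.255 -0.675 -3.011
endloop
endfacet
facet normal 0.631 -0.775 -0.027
outer loop
vertex 1.981 -0.128 -1.718
vertex -0.057 -1.785 -1.804
vertex 1.255 -0.675 -3.011
endloop
endfacet
facet normal -0.459 -0.346 -0.818
outer loop
vertex 1.255 -0.675 -3.011
vertex -1.061 -0.552 -1.762
vertex 0.251 0.558 -2.969
endloop
endfacet
facet normal 0.625 0.528 -0.575
outer loop
vertex 0.251 0.558 -2.969
vertex 1.981 -0.128 -1.718
vertex 1.255 -0.675 -3.011
endloop
endfacet
facet normal -0.625 -0.528 0.575
outer loop
vertex -0.057 -1.785 -1.804
vertex -0.335 -0.005 -0.469
vertex -1.061 -0.552 -1.762
endloop
endfacet
facet normal 0.631 -0.775 -0.027
outer loop
vertex 0.669 -1.238 -0.511
vertex -0.057 -1.785 -1.804
vertex 1.981 -0.128 -1.718
endloop
endfacet
facet normal -0.625 -0.528 0.575
outer loop
vertex 0.669 -1.238 -0.511
vertex -0.335 -0.005 -0.469
vertex -0.057 -1.785 -1.804
endloop
endfacet
facet normal -0.631 0.775 0.027
outer loop
vertex -1.061 -0.552 -1.762
vertex -0.335 -0.005 -0.469
vertex 0.251 0.558 -2.969
endloop
endfacet
facet normal 0.625 0.528 -0.575
outer loop
vertex 0.977 1.105 -1.676
vertex 1.981 -0.128 -1.718
vertex 0.251 0.558 -2.969
endloop
endfacet
facet normal -0.631 0.775 0.027
outer loop
vertex 0.251 0.558 -2.969
vertex -0.335 -0.005 -0.469
vertex 0.977 1.105 -1.676
endloop
endfacet
facet normal 0.459 0.346 0.818
outer loop
vertex 0.977 1.105 -1.676
vertex 0.669 -1.238 -0.511
vertex 1.981 -0.128 -1.718
endloop
endfacet
facet normal 0.459 0.346 0.818
outer loop
vertex -0.335 -0.005 -0.469
vertex 0.669 -1.238 -0.511
vertex 0.977 1.105 -1.676
endloop
endfacet
facet normal 0.393 -0.823 -0.411
outer loop
vertex -0.703 -3.989 -3.085
vertex -1.324 -4.003 -3.65
vertex -0.578 -3.621 -3.702
endloop
endfacet
facet normal 0.904 0.261 0.339
outer loop
vertex -0.703 -3.989 -3.085
vertex -0.578 -3.621 -3.702
vertex -1.334 -2.663 -2.425
endloop
endfacet
facet normal 0.904 0.262 0.339
outer loop
vertex -1.334 -2.663 -2.425
vertex -0.578 -3.621 -3.702
vertex -1.209 -2.296 -3.042
endloop
endfacet
facet normal -0.391 0.824 0.411
outer loop
vertex -1.334 -2.663 -2.425
vertex -1.209 -2.296 -3.042
vertex -1.956 -2.677 -2.99
endloop
endfacet
facet normal 0.393 -0.823 -0.411
outer loop
vertex -0.578 -3.621 -3.702
vertex -1.324 -4.003 -3.65
vertex -1.015 -3.541 -4.28
endloop
endfacet
facet normal 0.698 0.557 -0.451
outer loop
vertex -0.578 -3.621 -3.702
vertex -1.015 -3.541 -4.28
vertex -1.209 -2.296 -3.042
endloop
endfacet
facet normal 0.698 0.557 -0.451
outer loop
vertex -1.209 -2.296 -3.042
vertex -1.015 -3.541 -4.28
vertex -1.646 -2.216 -3.62
endloop
endfacet
facet normal -0.392 0.824 0.410
outer loop
vertex -1.209 -2.296 -3.042
vertex -1.646 -2.216 -3.62
vertex -1.956 -2.677 -2.99
endloop
endfacet
facet normal 0.393 -0.823 -0.411
outer loop
vertex -1.015 -3.541 -4.28
vertex -1.324 -4.003 -3.65
vertex -1.685 -3.809 -4.384
endloop
endfacet
facet normal -0.033 0.433 -0.901
outer loop
vertex -1.015 -3.541 -4.28
vertex -1.685 -3.809 -4.384
vertex -1.646 -2.216 -3.62
endloop
endfacet
facet normal -0.034 0.433 -0.901
outer loop
vertex -1.646 -2.216 -3.62
vertex -1.685 -3.809 -4.384
vertex -2.316 -2.483 -3.723
endloop
endfacet
facet normal -0.391 0.824 0.410
outer loop
vertex -1.646 -2.216 -3.62
vertex -2.316 -2.483 -3.723
vertex -1.956 -2.677 -2.99
endloop
endfacet
facet normal 0.392 -0.824 -0.410
outer loop
vertex -1.685 -3.809 -4.384
vertex -1.324 -4.003 -3.65
vertex -2.083 -4.222 -3.935
endloop
endfacet
facet normal -0.740 -0.017 -0.672
outer loop
vertex -1.685 -3.809 -4.384
vertex -2.083 -4.222 -3.935
vertex -2.316 -2.483 -3.723
endloop
endfacet
facet normal -0.739 -0.017 -0.674
outer loop
vertex -2.316 -2.483 -3.723
vertex -2.083 -4.222 -3.935
vertex -2.715 -2.897 -3.275
endloop
endfacet
facet normal -0.393 0.823 0.411
outer loop
vertex -2.316 -2.483 -3.723
vertex -2.715 -2.897 -3.275
vertex -1.956 -2.677 -2.99
endloop
endfacet
facet normal 0.392 -0.823 -0.411
outer loop
vertex -2.083 -4.222 -3.935
vertex -1.324 -4.003 -3.65
vertex -1.911 -4.471 -3.272
endloop
endfacet
facet normal -0.889 -0.454 0.060
outer loop
vertex -2.083 -4.222 -3.935
vertex -1.911 -4.471 -3.272
vertex -2.715 -2.897 -3.275
endloop
endfacet
facet normal -0.889 -0.454 0.062
outer loop
vertex -2.715 -2.897 -3.275
vertex -1.911 -4.471 -3.272
vertex -2.542 -3.145 -2.611
endloop
endfacet
facet normal -0.393 0.823 0.410
outer loop
vertex -2.715 -2.897 -3.275
vertex -2.542 -3.145 -2.611
vertex -1.956 -2.677 -2.99
endloop
endfacet
facet normal 0.393 -0.823 -0.410
outer loop
vertex -1.911 -4.471 -3.272
vertex -1.324 -4.003 -3.65
vertex -1.296 -4.366 -2.894
endloop
endfacet
facet normal -0.368 -0.549 0.751
outer loop
vertex -1.911 -4.471 -3.272
vertex -1.296 -4.366 -2.894
vertex -2.542 -3.145 -2.611
endloop
endfacet
facet normal -0.368 -0.550 0.750
outer loop
vertex -2.542 -3.145 -2.611
vertex -1.296 -4.366 -2.894
vertex -1.928 -3.041 -2.233
endloop
endfacet
facet normal -0.392 0.823 0.410
outer loop
vertex -2.542 -3.145 -2.611
vertex -1.928 -3.041 -2.233
vertex -1.956 -2.677 -2.99
endloop
endfacet
facet normal 0.392 -0.824 -0.410
outer loop
vertex -1.296 -4.366 -2.894
vertex -1.324 -4.003 -3.65
vertex -0.703 -3.989 -3.085
endloop
endfacet
facet normal 0.428 -0.231 0.873
outer loop
vertex -1.296 -4.366 -2.894
vertex -0.703 -3.989 -3.085
vertex -1.928 -3.041 -2.233
endloop
endfacet
facet normal 0.429 -0.231 0.873
outer loop
vertex -1.928 -3.041 -2.233
vertex -0.703 -3.989 -3.085
vertex -1.334 -2.663 -2.425
endloop
endfacet
facet normal -0.391 0.824 0.410
outer loop
vertex -1.928 -3.041 -2.233
vertex -1.334 -2.663 -2.425
vertex -1.956 -2.677 -2.99
endloop
endfacet

endsolid
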